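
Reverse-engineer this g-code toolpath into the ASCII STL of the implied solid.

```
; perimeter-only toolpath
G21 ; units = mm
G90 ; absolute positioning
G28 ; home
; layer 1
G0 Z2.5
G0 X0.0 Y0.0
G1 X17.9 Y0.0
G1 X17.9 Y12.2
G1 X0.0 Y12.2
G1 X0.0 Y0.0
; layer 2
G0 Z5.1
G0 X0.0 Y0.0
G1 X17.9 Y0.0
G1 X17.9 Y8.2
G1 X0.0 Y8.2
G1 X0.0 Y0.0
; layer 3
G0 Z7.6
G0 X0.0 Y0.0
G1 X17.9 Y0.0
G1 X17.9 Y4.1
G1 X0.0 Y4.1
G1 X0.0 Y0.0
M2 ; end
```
solid part
  facet normal 0.0000 0.0000 -1.0000
    outer loop
      vertex 17.9 16.3 0.0
      vertex 17.9 0.0 0.0
      vertex 0.0 0.0 0.0
    endloop
  endfacet
  facet normal 0.0000 0.0000 -1.0000
    outer loop
      vertex 0.0 16.3 0.0
      vertex 17.9 16.3 0.0
      vertex 0.0 0.0 0.0
    endloop
  endfacet
  facet normal 0.0000 -1.0000 0.0000
    outer loop
      vertex 0.0 0.0 0.0
      vertex 17.9 0.0 0.0
      vertex 17.9 0.0 10.2
    endloop
  endfacet
  facet normal 0.0000 -1.0000 0.0000
    outer loop
      vertex 0.0 0.0 0.0
      vertex 17.9 0.0 10.2
      vertex 0.0 0.0 10.2
    endloop
  endfacet
  facet normal 0.0000 0.5305 0.8477
    outer loop
      vertex 0.0 0.0 10.2
      vertex 17.9 0.0 10.2
      vertex 17.9 16.3 0.0
    endloop
  endfacet
  facet normal 0.0000 0.5305 0.8477
    outer loop
      vertex 0.0 0.0 10.2
      vertex 17.9 16.3 0.0
      vertex 0.0 16.3 0.0
    endloop
  endfacet
  facet normal -1.0000 0.0000 0.0000
    outer loop
      vertex 0.0 0.0 10.2
      vertex 0.0 16.3 0.0
      vertex 0.0 0.0 0.0
    endloop
  endfacet
  facet normal 1.0000 0.0000 0.0000
    outer loop
      vertex 17.9 0.0 0.0
      vertex 17.9 16.3 0.0
      vertex 17.9 0.0 10.2
    endloop
  endfacet
endsolid part

The G0 Z moves step by Δz≈2.5 mm. The G1 loops shrink linearly with z, so the solid tapers from its base footprint up to z≈10.2. Closing with a flat bottom cap and the tapered top and triangulating gives 8 facets — a wedge (ramp): 17.9 × 16.3 mm base, rising to 10.2 mm along the y=0 edge and sloping linearly to z=0 at y=16.3.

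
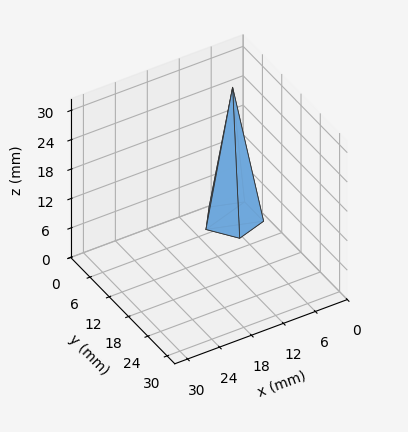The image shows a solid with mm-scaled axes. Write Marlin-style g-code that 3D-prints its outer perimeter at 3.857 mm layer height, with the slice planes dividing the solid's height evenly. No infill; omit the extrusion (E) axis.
Reading the render: the shape is a regular 5-sided pyramid, base circumscribed radius ≈ 5 mm, apex at z ≈ 27 mm (dimensions read to the nearest mm from the axis ticks). For the g-code, the solid's height is divided into equal slices at the stated Δz and each level perimeter traced with G1 moves after a G0 lift.

; perimeter-only toolpath
G21 ; units = mm
G90 ; absolute positioning
G28 ; home
; layer 1
G0 Z3.857
G0 X9.286 Y5.000
G1 X6.324 Y9.076
G1 X1.533 Y7.519
G1 X1.533 Y2.481
G1 X6.324 Y0.924
G1 X9.286 Y5.000
; layer 2
G0 Z7.714
G0 X8.571 Y5.000
G1 X6.104 Y8.396
G1 X2.111 Y7.099
G1 X2.111 Y2.901
G1 X6.104 Y1.604
G1 X8.571 Y5.000
; layer 3
G0 Z11.571
G0 X7.857 Y5.000
G1 X5.883 Y7.717
G1 X2.689 Y6.679
G1 X2.689 Y3.321
G1 X5.883 Y2.283
G1 X7.857 Y5.000
; layer 4
G0 Z15.429
G0 X7.143 Y5.000
G1 X5.662 Y7.038
G1 X3.266 Y6.260
G1 X3.266 Y3.740
G1 X5.662 Y2.962
G1 X7.143 Y5.000
; layer 5
G0 Z19.286
G0 X6.429 Y5.000
G1 X5.441 Y6.359
G1 X3.844 Y5.840
G1 X3.844 Y4.160
G1 X5.441 Y3.641
G1 X6.429 Y5.000
; layer 6
G0 Z23.143
G0 X5.714 Y5.000
G1 X5.221 Y5.679
G1 X4.422 Y5.420
G1 X4.422 Y4.580
G1 X5.221 Y4.321
G1 X5.714 Y5.000
M2 ; end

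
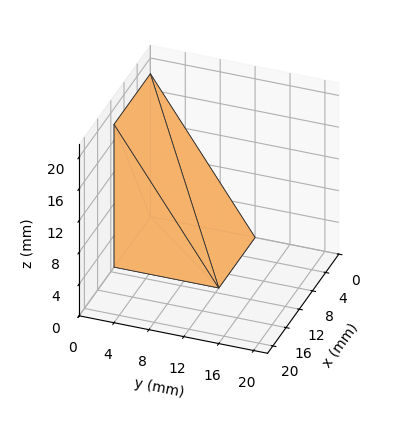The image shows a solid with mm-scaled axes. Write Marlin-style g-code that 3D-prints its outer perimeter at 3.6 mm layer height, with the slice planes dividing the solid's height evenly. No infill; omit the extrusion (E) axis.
Reading the render: the shape is a wedge (ramp): 11 × 12 mm base, rising to 18 mm along the y=0 edge and sloping linearly to z=0 at y=12 (dimensions read to the nearest mm from the axis ticks). For the g-code, the solid's height is divided into equal slices at the stated Δz and each level perimeter traced with G1 moves after a G0 lift.

; perimeter-only toolpath
G21 ; units = mm
G90 ; absolute positioning
G28 ; home
; layer 1
G0 Z3.6
G0 X0.0 Y0.0
G1 X11.0 Y0.0
G1 X11.0 Y9.6
G1 X0.0 Y9.6
G1 X0.0 Y0.0
; layer 2
G0 Z7.2
G0 X0.0 Y0.0
G1 X11.0 Y0.0
G1 X11.0 Y7.2
G1 X0.0 Y7.2
G1 X0.0 Y0.0
; layer 3
G0 Z10.8
G0 X0.0 Y0.0
G1 X11.0 Y0.0
G1 X11.0 Y4.8
G1 X0.0 Y4.8
G1 X0.0 Y0.0
; layer 4
G0 Z14.4
G0 X0.0 Y0.0
G1 X11.0 Y0.0
G1 X11.0 Y2.4
G1 X0.0 Y2.4
G1 X0.0 Y0.0
M2 ; end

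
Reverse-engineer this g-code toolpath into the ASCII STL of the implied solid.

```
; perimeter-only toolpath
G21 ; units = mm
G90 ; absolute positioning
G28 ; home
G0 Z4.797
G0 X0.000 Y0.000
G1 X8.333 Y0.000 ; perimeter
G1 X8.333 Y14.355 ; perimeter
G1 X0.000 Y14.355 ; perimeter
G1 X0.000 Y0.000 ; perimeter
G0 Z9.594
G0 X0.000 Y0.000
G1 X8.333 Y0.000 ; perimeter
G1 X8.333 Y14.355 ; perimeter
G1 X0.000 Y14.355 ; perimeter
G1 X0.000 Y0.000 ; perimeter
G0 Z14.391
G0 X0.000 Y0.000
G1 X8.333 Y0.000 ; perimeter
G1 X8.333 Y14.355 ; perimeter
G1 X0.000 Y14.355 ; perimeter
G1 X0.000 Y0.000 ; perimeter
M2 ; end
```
solid part
  facet normal 0.0000 0.0000 -1.0000
    outer loop
      vertex 8.333 14.355 0.000
      vertex 8.333 0.000 0.000
      vertex 0.000 0.000 0.000
    endloop
  endfacet
  facet normal 0.0000 0.0000 -1.0000
    outer loop
      vertex 0.000 14.355 0.000
      vertex 8.333 14.355 0.000
      vertex 0.000 0.000 0.000
    endloop
  endfacet
  facet normal 0.0000 0.0000 1.0000
    outer loop
      vertex 0.000 0.000 14.391
      vertex 8.333 0.000 14.391
      vertex 8.333 14.355 14.391
    endloop
  endfacet
  facet normal 0.0000 0.0000 1.0000
    outer loop
      vertex 0.000 0.000 14.391
      vertex 8.333 14.355 14.391
      vertex 0.000 14.355 14.391
    endloop
  endfacet
  facet normal 0.0000 -1.0000 0.0000
    outer loop
      vertex 0.000 0.000 0.000
      vertex 8.333 0.000 0.000
      vertex 8.333 0.000 14.391
    endloop
  endfacet
  facet normal 0.0000 -1.0000 0.0000
    outer loop
      vertex 0.000 0.000 0.000
      vertex 8.333 0.000 14.391
      vertex 0.000 0.000 14.391
    endloop
  endfacet
  facet normal 0.0000 1.0000 0.0000
    outer loop
      vertex 8.333 14.355 14.391
      vertex 8.333 14.355 0.000
      vertex 0.000 14.355 0.000
    endloop
  endfacet
  facet normal 0.0000 1.0000 0.0000
    outer loop
      vertex 0.000 14.355 14.391
      vertex 8.333 14.355 14.391
      vertex 0.000 14.355 0.000
    endloop
  endfacet
  facet normal -1.0000 0.0000 0.0000
    outer loop
      vertex 0.000 14.355 14.391
      vertex 0.000 14.355 0.000
      vertex 0.000 0.000 0.000
    endloop
  endfacet
  facet normal -1.0000 0.0000 0.0000
    outer loop
      vertex 0.000 0.000 14.391
      vertex 0.000 14.355 14.391
      vertex 0.000 0.000 0.000
    endloop
  endfacet
  facet normal 1.0000 0.0000 0.0000
    outer loop
      vertex 8.333 0.000 0.000
      vertex 8.333 14.355 0.000
      vertex 8.333 14.355 14.391
    endloop
  endfacet
  facet normal 1.0000 0.0000 0.0000
    outer loop
      vertex 8.333 0.000 0.000
      vertex 8.333 14.355 14.391
      vertex 8.333 0.000 14.391
    endloop
  endfacet
endsolid part

The G0 Z moves step by Δz≈4.797 mm. Every layer's G1 loop is the same polygon, so the solid is a straight extrusion of it from z=0 to z≈14.4. Closing with flat bottom and top caps and triangulating gives 12 facets — a rectangular box, roughly 8.33 × 14.4 mm footprint and 14.4 mm tall.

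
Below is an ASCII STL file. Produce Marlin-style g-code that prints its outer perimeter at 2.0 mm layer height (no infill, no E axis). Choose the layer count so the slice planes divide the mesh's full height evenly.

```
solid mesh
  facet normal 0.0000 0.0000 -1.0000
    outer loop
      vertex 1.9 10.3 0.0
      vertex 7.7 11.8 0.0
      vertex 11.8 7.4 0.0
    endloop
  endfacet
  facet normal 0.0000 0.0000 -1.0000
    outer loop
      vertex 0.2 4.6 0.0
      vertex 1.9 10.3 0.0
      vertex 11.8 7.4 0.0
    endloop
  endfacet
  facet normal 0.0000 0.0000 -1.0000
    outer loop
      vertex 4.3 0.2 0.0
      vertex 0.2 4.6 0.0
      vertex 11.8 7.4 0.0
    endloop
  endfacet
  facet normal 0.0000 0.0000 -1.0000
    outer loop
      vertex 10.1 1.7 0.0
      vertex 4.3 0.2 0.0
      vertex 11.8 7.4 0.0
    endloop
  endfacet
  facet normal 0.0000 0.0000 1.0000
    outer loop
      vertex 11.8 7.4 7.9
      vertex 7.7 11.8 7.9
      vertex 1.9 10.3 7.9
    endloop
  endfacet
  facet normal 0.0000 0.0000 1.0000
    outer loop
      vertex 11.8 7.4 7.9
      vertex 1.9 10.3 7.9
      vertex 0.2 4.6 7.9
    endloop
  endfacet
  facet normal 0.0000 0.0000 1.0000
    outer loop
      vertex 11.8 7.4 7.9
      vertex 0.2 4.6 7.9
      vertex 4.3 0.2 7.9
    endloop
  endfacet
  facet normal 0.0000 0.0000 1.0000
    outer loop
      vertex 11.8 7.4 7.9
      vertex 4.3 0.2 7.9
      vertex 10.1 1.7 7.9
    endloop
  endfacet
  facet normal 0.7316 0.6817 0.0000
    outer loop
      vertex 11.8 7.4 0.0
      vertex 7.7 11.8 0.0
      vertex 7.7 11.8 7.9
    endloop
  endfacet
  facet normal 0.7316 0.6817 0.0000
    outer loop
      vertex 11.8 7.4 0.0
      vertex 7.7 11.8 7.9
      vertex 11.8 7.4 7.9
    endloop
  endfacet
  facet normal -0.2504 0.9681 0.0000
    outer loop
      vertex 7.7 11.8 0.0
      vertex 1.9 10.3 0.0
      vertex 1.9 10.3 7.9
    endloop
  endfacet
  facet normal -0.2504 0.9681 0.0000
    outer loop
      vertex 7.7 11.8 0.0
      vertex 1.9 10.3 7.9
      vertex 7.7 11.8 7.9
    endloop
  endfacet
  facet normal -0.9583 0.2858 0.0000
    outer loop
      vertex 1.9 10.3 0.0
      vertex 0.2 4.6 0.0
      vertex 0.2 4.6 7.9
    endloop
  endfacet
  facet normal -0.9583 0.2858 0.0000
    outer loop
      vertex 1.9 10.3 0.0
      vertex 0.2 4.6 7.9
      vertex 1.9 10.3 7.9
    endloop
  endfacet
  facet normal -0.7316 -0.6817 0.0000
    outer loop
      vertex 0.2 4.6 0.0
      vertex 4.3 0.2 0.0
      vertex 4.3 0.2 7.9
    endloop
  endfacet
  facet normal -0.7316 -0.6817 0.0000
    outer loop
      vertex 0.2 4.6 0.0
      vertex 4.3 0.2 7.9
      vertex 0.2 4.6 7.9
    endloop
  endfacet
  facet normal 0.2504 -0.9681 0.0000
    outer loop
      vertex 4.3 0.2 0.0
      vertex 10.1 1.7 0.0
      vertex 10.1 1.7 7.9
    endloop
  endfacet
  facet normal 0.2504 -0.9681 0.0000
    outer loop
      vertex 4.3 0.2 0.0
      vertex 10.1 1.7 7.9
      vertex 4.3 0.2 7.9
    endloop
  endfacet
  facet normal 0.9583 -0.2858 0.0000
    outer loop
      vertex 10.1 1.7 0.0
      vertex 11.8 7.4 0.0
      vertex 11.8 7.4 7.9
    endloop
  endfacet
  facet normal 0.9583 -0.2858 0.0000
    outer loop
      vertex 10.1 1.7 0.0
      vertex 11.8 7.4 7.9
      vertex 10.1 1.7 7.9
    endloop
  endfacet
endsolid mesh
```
; perimeter-only toolpath
G21 ; units = mm
G90 ; absolute positioning
G28 ; home
; layer 1
G0 Z2.0
G0 X11.8 Y7.4
G1 X7.7 Y11.8
G1 X1.9 Y10.3
G1 X0.2 Y4.6
G1 X4.3 Y0.2
G1 X10.1 Y1.7
G1 X11.8 Y7.4
; layer 2
G0 Z4.0
G0 X11.8 Y7.4
G1 X7.7 Y11.8
G1 X1.9 Y10.3
G1 X0.2 Y4.6
G1 X4.3 Y0.2
G1 X10.1 Y1.7
G1 X11.8 Y7.4
; layer 3
G0 Z5.9
G0 X11.8 Y7.4
G1 X7.7 Y11.8
G1 X1.9 Y10.3
G1 X0.2 Y4.6
G1 X4.3 Y0.2
G1 X10.1 Y1.7
G1 X11.8 Y7.4
; layer 4
G0 Z7.9
G0 X11.8 Y7.4
G1 X7.7 Y11.8
G1 X1.9 Y10.3
G1 X0.2 Y4.6
G1 X4.3 Y0.2
G1 X10.1 Y1.7
G1 X11.8 Y7.4
M2 ; end

The solid is a regular 6-sided prism (a cylinder approximated with 6 flat sides), circumscribed radius ≈ 6 mm, height ≈ 7.9 mm. Slicing at Δz = 2.0 mm — 4 equal slices spanning the solid's height, so layer i sits at z = i·h/4 — gives 4 non-empty perimeters. Each is a 6-segment closed polygon; G0 lifts to the layer z and rapids to the start vertex, then G1 traces the edges.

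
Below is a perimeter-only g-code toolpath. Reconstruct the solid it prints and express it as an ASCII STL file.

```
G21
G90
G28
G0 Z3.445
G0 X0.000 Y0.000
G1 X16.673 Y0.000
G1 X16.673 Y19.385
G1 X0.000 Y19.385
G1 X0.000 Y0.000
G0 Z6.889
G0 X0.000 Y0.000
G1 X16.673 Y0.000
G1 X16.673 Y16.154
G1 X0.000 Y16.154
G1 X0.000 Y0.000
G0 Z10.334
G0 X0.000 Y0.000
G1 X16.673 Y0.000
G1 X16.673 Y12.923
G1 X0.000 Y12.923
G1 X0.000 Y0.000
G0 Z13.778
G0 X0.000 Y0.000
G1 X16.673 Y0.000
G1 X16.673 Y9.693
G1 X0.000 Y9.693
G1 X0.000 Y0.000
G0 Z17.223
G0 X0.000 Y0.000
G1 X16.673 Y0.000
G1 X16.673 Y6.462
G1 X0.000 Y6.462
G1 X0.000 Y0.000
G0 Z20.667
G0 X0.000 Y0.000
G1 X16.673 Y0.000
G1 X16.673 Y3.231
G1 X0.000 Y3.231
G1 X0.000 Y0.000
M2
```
solid part
  facet normal 0.0000 0.0000 -1.0000
    outer loop
      vertex 16.673 22.616 0.000
      vertex 16.673 0.000 0.000
      vertex 0.000 0.000 0.000
    endloop
  endfacet
  facet normal 0.0000 0.0000 -1.0000
    outer loop
      vertex 0.000 22.616 0.000
      vertex 16.673 22.616 0.000
      vertex 0.000 0.000 0.000
    endloop
  endfacet
  facet normal 0.0000 -1.0000 0.0000
    outer loop
      vertex 0.000 0.000 0.000
      vertex 16.673 0.000 0.000
      vertex 16.673 0.000 24.112
    endloop
  endfacet
  facet normal 0.0000 -1.0000 0.0000
    outer loop
      vertex 0.000 0.000 0.000
      vertex 16.673 0.000 24.112
      vertex 0.000 0.000 24.112
    endloop
  endfacet
  facet normal 0.0000 0.7294 0.6841
    outer loop
      vertex 0.000 0.000 24.112
      vertex 16.673 0.000 24.112
      vertex 16.673 22.616 0.000
    endloop
  endfacet
  facet normal 0.0000 0.7294 0.6841
    outer loop
      vertex 0.000 0.000 24.112
      vertex 16.673 22.616 0.000
      vertex 0.000 22.616 0.000
    endloop
  endfacet
  facet normal -1.0000 0.0000 0.0000
    outer loop
      vertex 0.000 0.000 24.112
      vertex 0.000 22.616 0.000
      vertex 0.000 0.000 0.000
    endloop
  endfacet
  facet normal 1.0000 0.0000 0.0000
    outer loop
      vertex 16.673 0.000 0.000
      vertex 16.673 22.616 0.000
      vertex 16.673 0.000 24.112
    endloop
  endfacet
endsolid part

The G0 Z moves step by Δz≈3.445 mm. The G1 loops shrink linearly with z, so the solid tapers from its base footprint up to z≈24.1. Closing with a flat bottom cap and the tapered top and triangulating gives 8 facets — a wedge (ramp): 16.7 × 22.6 mm base, rising to 24.1 mm along the y=0 edge and sloping linearly to z=0 at y=22.6.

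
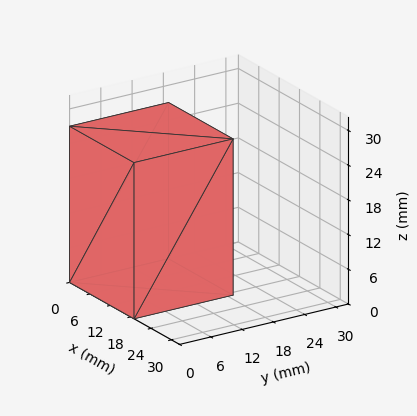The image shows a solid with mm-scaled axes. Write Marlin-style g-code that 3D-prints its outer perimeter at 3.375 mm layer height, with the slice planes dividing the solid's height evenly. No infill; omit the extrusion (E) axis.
Reading the render: the shape is a rectangular box, roughly 19 × 19 mm footprint and 27 mm tall (dimensions read to the nearest mm from the axis ticks). For the g-code, the solid's height is divided into equal slices at the stated Δz and each level perimeter traced with G1 moves after a G0 lift.

; perimeter-only toolpath
G21 ; units = mm
G90 ; absolute positioning
G28 ; home
; layer 1
G0 Z3.375
G0 X0.000 Y0.000
G1 X19.000 Y0.000
G1 X19.000 Y19.000
G1 X0.000 Y19.000
G1 X0.000 Y0.000
; layer 2
G0 Z6.750
G0 X0.000 Y0.000
G1 X19.000 Y0.000
G1 X19.000 Y19.000
G1 X0.000 Y19.000
G1 X0.000 Y0.000
; layer 3
G0 Z10.125
G0 X0.000 Y0.000
G1 X19.000 Y0.000
G1 X19.000 Y19.000
G1 X0.000 Y19.000
G1 X0.000 Y0.000
; layer 4
G0 Z13.500
G0 X0.000 Y0.000
G1 X19.000 Y0.000
G1 X19.000 Y19.000
G1 X0.000 Y19.000
G1 X0.000 Y0.000
; layer 5
G0 Z16.875
G0 X0.000 Y0.000
G1 X19.000 Y0.000
G1 X19.000 Y19.000
G1 X0.000 Y19.000
G1 X0.000 Y0.000
; layer 6
G0 Z20.250
G0 X0.000 Y0.000
G1 X19.000 Y0.000
G1 X19.000 Y19.000
G1 X0.000 Y19.000
G1 X0.000 Y0.000
; layer 7
G0 Z23.625
G0 X0.000 Y0.000
G1 X19.000 Y0.000
G1 X19.000 Y19.000
G1 X0.000 Y19.000
G1 X0.000 Y0.000
; layer 8
G0 Z27.000
G0 X0.000 Y0.000
G1 X19.000 Y0.000
G1 X19.000 Y19.000
G1 X0.000 Y19.000
G1 X0.000 Y0.000
M2 ; end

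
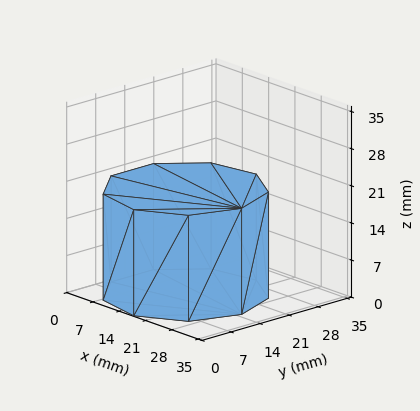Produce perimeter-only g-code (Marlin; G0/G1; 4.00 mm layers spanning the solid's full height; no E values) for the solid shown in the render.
Reading the render: the shape is a regular 9-sided prism (a cylinder approximated with 9 flat sides), circumscribed radius ≈ 15 mm, height ≈ 20 mm (dimensions read to the nearest mm from the axis ticks). For the g-code, the solid's height is divided into equal slices at the stated Δz and each level perimeter traced with G1 moves after a G0 lift.

; perimeter-only toolpath
G21 ; units = mm
G90 ; absolute positioning
G28 ; home
; layer 1
G0 Z4.00
G0 X30.00 Y15.00
G1 X26.49 Y24.64
G1 X17.60 Y29.77
G1 X7.50 Y27.99
G1 X0.90 Y20.13
G1 X0.90 Y9.87
G1 X7.50 Y2.01
G1 X17.60 Y0.23
G1 X26.49 Y5.36
G1 X30.00 Y15.00
; layer 2
G0 Z8.00
G0 X30.00 Y15.00
G1 X26.49 Y24.64
G1 X17.60 Y29.77
G1 X7.50 Y27.99
G1 X0.90 Y20.13
G1 X0.90 Y9.87
G1 X7.50 Y2.01
G1 X17.60 Y0.23
G1 X26.49 Y5.36
G1 X30.00 Y15.00
; layer 3
G0 Z12.00
G0 X30.00 Y15.00
G1 X26.49 Y24.64
G1 X17.60 Y29.77
G1 X7.50 Y27.99
G1 X0.90 Y20.13
G1 X0.90 Y9.87
G1 X7.50 Y2.01
G1 X17.60 Y0.23
G1 X26.49 Y5.36
G1 X30.00 Y15.00
; layer 4
G0 Z16.00
G0 X30.00 Y15.00
G1 X26.49 Y24.64
G1 X17.60 Y29.77
G1 X7.50 Y27.99
G1 X0.90 Y20.13
G1 X0.90 Y9.87
G1 X7.50 Y2.01
G1 X17.60 Y0.23
G1 X26.49 Y5.36
G1 X30.00 Y15.00
; layer 5
G0 Z20.00
G0 X30.00 Y15.00
G1 X26.49 Y24.64
G1 X17.60 Y29.77
G1 X7.50 Y27.99
G1 X0.90 Y20.13
G1 X0.90 Y9.87
G1 X7.50 Y2.01
G1 X17.60 Y0.23
G1 X26.49 Y5.36
G1 X30.00 Y15.00
M2 ; end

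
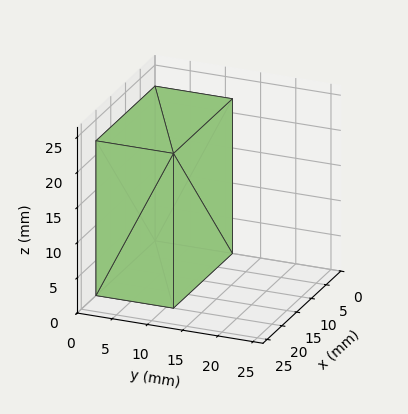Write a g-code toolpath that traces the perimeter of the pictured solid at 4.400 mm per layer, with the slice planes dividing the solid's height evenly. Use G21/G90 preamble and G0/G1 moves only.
Reading the render: the shape is a rectangular box, roughly 20 × 11 mm footprint and 22 mm tall (dimensions read to the nearest mm from the axis ticks). For the g-code, the solid's height is divided into equal slices at the stated Δz and each level perimeter traced with G1 moves after a G0 lift.

; perimeter-only toolpath
G21 ; units = mm
G90 ; absolute positioning
G28 ; home
; layer 1
G0 Z4.400
G0 X0.000 Y0.000
G1 X20.000 Y0.000
G1 X20.000 Y11.000
G1 X0.000 Y11.000
G1 X0.000 Y0.000
; layer 2
G0 Z8.800
G0 X0.000 Y0.000
G1 X20.000 Y0.000
G1 X20.000 Y11.000
G1 X0.000 Y11.000
G1 X0.000 Y0.000
; layer 3
G0 Z13.200
G0 X0.000 Y0.000
G1 X20.000 Y0.000
G1 X20.000 Y11.000
G1 X0.000 Y11.000
G1 X0.000 Y0.000
; layer 4
G0 Z17.600
G0 X0.000 Y0.000
G1 X20.000 Y0.000
G1 X20.000 Y11.000
G1 X0.000 Y11.000
G1 X0.000 Y0.000
; layer 5
G0 Z22.000
G0 X0.000 Y0.000
G1 X20.000 Y0.000
G1 X20.000 Y11.000
G1 X0.000 Y11.000
G1 X0.000 Y0.000
M2 ; end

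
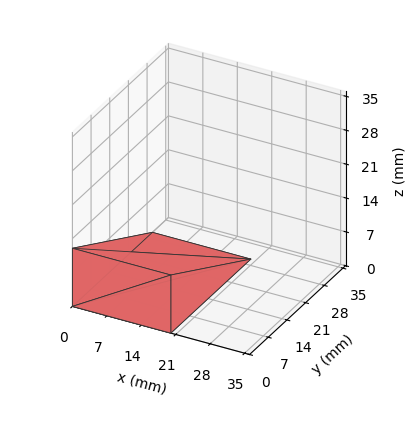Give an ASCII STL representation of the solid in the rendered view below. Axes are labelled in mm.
Reading the render: the shape is a wedge (ramp): 20 × 30 mm base, rising to 12 mm along the y=0 edge and sloping linearly to z=0 at y=30 (dimensions read to the nearest mm from the axis ticks). For the STL, each face is triangulated and given an outward normal.

solid part
  facet normal 0.0000 0.0000 -1.0000
    outer loop
      vertex 20.00 30.00 0.00
      vertex 20.00 0.00 0.00
      vertex 0.00 0.00 0.00
    endloop
  endfacet
  facet normal 0.0000 0.0000 -1.0000
    outer loop
      vertex 0.00 30.00 0.00
      vertex 20.00 30.00 0.00
      vertex 0.00 0.00 0.00
    endloop
  endfacet
  facet normal 0.0000 -1.0000 0.0000
    outer loop
      vertex 0.00 0.00 0.00
      vertex 20.00 0.00 0.00
      vertex 20.00 0.00 12.00
    endloop
  endfacet
  facet normal 0.0000 -1.0000 0.0000
    outer loop
      vertex 0.00 0.00 0.00
      vertex 20.00 0.00 12.00
      vertex 0.00 0.00 12.00
    endloop
  endfacet
  facet normal 0.0000 0.3714 0.9285
    outer loop
      vertex 0.00 0.00 12.00
      vertex 20.00 0.00 12.00
      vertex 20.00 30.00 0.00
    endloop
  endfacet
  facet normal 0.0000 0.3714 0.9285
    outer loop
      vertex 0.00 0.00 12.00
      vertex 20.00 30.00 0.00
      vertex 0.00 30.00 0.00
    endloop
  endfacet
  facet normal -1.0000 0.0000 0.0000
    outer loop
      vertex 0.00 0.00 12.00
      vertex 0.00 30.00 0.00
      vertex 0.00 0.00 0.00
    endloop
  endfacet
  facet normal 1.0000 0.0000 0.0000
    outer loop
      vertex 20.00 0.00 0.00
      vertex 20.00 30.00 0.00
      vertex 20.00 0.00 12.00
    endloop
  endfacet
endsolid part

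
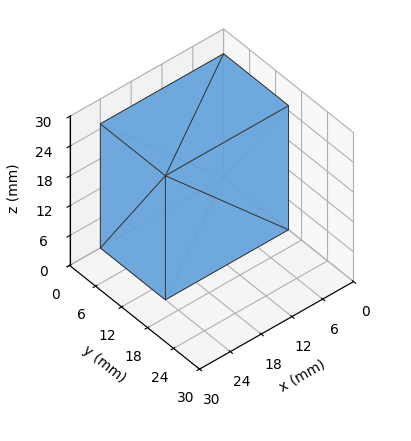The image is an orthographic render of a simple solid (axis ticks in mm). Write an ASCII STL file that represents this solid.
Reading the render: the shape is a rectangular box, roughly 24 × 15 mm footprint and 25 mm tall (dimensions read to the nearest mm from the axis ticks). For the STL, each face is triangulated and given an outward normal.

solid part
  facet normal 0.0000 0.0000 -1.0000
    outer loop
      vertex 24.00 15.00 0.00
      vertex 24.00 0.00 0.00
      vertex 0.00 0.00 0.00
    endloop
  endfacet
  facet normal 0.0000 0.0000 -1.0000
    outer loop
      vertex 0.00 15.00 0.00
      vertex 24.00 15.00 0.00
      vertex 0.00 0.00 0.00
    endloop
  endfacet
  facet normal 0.0000 0.0000 1.0000
    outer loop
      vertex 0.00 0.00 25.00
      vertex 24.00 0.00 25.00
      vertex 24.00 15.00 25.00
    endloop
  endfacet
  facet normal 0.0000 0.0000 1.0000
    outer loop
      vertex 0.00 0.00 25.00
      vertex 24.00 15.00 25.00
      vertex 0.00 15.00 25.00
    endloop
  endfacet
  facet normal 0.0000 -1.0000 0.0000
    outer loop
      vertex 0.00 0.00 0.00
      vertex 24.00 0.00 0.00
      vertex 24.00 0.00 25.00
    endloop
  endfacet
  facet normal 0.0000 -1.0000 0.0000
    outer loop
      vertex 0.00 0.00 0.00
      vertex 24.00 0.00 25.00
      vertex 0.00 0.00 25.00
    endloop
  endfacet
  facet normal 0.0000 1.0000 0.0000
    outer loop
      vertex 24.00 15.00 25.00
      vertex 24.00 15.00 0.00
      vertex 0.00 15.00 0.00
    endloop
  endfacet
  facet normal 0.0000 1.0000 0.0000
    outer loop
      vertex 0.00 15.00 25.00
      vertex 24.00 15.00 25.00
      vertex 0.00 15.00 0.00
    endloop
  endfacet
  facet normal -1.0000 0.0000 0.0000
    outer loop
      vertex 0.00 15.00 25.00
      vertex 0.00 15.00 0.00
      vertex 0.00 0.00 0.00
    endloop
  endfacet
  facet normal -1.0000 0.0000 0.0000
    outer loop
      vertex 0.00 0.00 25.00
      vertex 0.00 15.00 25.00
      vertex 0.00 0.00 0.00
    endloop
  endfacet
  facet normal 1.0000 0.0000 0.0000
    outer loop
      vertex 24.00 0.00 0.00
      vertex 24.00 15.00 0.00
      vertex 24.00 15.00 25.00
    endloop
  endfacet
  facet normal 1.0000 0.0000 0.0000
    outer loop
      vertex 24.00 0.00 0.00
      vertex 24.00 15.00 25.00
      vertex 24.00 0.00 25.00
    endloop
  endfacet
endsolid part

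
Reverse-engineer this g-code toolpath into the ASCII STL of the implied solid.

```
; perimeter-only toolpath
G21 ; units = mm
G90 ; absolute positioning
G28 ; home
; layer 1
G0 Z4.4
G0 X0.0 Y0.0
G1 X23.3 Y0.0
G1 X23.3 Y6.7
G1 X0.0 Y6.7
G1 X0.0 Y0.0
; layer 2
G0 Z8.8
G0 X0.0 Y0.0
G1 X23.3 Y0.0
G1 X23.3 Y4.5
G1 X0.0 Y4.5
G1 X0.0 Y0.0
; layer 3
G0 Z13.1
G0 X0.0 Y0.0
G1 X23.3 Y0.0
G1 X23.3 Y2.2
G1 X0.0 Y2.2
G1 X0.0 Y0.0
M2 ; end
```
solid part
  facet normal 0.0000 0.0000 -1.0000
    outer loop
      vertex 23.3 8.9 0.0
      vertex 23.3 0.0 0.0
      vertex 0.0 0.0 0.0
    endloop
  endfacet
  facet normal 0.0000 0.0000 -1.0000
    outer loop
      vertex 0.0 8.9 0.0
      vertex 23.3 8.9 0.0
      vertex 0.0 0.0 0.0
    endloop
  endfacet
  facet normal 0.0000 -1.0000 0.0000
    outer loop
      vertex 0.0 0.0 0.0
      vertex 23.3 0.0 0.0
      vertex 23.3 0.0 17.5
    endloop
  endfacet
  facet normal 0.0000 -1.0000 0.0000
    outer loop
      vertex 0.0 0.0 0.0
      vertex 23.3 0.0 17.5
      vertex 0.0 0.0 17.5
    endloop
  endfacet
  facet normal 0.0000 0.8914 0.4533
    outer loop
      vertex 0.0 0.0 17.5
      vertex 23.3 0.0 17.5
      vertex 23.3 8.9 0.0
    endloop
  endfacet
  facet normal 0.0000 0.8914 0.4533
    outer loop
      vertex 0.0 0.0 17.5
      vertex 23.3 8.9 0.0
      vertex 0.0 8.9 0.0
    endloop
  endfacet
  facet normal -1.0000 0.0000 0.0000
    outer loop
      vertex 0.0 0.0 17.5
      vertex 0.0 8.9 0.0
      vertex 0.0 0.0 0.0
    endloop
  endfacet
  facet normal 1.0000 0.0000 0.0000
    outer loop
      vertex 23.3 0.0 0.0
      vertex 23.3 8.9 0.0
      vertex 23.3 0.0 17.5
    endloop
  endfacet
endsolid part

The G0 Z moves step by Δz≈4.4 mm. The G1 loops shrink linearly with z, so the solid tapers from its base footprint up to z≈17.5. Closing with a flat bottom cap and the tapered top and triangulating gives 8 facets — a wedge (ramp): 23.3 × 8.9 mm base, rising to 17.5 mm along the y=0 edge and sloping linearly to z=0 at y=8.9.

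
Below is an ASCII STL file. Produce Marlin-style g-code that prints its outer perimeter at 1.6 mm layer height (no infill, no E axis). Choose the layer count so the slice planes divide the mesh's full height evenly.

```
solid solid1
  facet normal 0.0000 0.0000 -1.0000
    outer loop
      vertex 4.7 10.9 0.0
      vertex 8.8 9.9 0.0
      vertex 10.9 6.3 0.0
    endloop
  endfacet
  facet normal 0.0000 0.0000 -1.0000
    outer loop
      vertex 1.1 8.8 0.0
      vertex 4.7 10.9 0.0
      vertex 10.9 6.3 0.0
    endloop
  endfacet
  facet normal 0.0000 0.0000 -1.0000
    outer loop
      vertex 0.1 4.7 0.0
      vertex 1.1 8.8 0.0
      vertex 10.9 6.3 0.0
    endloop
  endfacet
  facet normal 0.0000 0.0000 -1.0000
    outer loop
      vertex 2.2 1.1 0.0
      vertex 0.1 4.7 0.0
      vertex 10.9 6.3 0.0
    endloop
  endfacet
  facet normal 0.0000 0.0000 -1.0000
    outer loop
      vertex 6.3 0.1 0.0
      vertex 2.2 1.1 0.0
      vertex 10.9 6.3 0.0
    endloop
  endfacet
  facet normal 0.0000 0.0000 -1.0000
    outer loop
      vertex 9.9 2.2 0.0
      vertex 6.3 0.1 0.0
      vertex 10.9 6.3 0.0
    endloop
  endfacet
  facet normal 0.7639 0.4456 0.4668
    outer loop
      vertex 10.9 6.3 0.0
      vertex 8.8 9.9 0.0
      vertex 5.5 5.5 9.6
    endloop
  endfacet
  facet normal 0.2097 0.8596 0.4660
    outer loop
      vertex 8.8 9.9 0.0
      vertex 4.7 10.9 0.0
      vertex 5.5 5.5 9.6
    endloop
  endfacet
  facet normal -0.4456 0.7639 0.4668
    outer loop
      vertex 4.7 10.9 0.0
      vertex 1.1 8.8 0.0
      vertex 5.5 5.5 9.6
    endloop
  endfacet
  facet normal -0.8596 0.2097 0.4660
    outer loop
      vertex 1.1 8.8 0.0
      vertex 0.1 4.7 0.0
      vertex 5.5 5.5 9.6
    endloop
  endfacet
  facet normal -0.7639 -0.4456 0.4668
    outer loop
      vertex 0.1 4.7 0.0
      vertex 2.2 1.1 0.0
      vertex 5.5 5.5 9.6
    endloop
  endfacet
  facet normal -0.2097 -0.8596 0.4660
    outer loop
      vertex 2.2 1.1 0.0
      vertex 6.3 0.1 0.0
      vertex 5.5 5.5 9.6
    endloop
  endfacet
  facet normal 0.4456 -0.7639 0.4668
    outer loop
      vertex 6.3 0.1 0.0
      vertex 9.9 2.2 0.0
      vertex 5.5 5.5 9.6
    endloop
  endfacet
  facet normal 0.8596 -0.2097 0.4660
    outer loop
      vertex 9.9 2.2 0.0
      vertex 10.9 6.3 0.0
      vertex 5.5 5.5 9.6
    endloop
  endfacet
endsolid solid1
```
; perimeter-only toolpath
G21 ; units = mm
G90 ; absolute positioning
G28 ; home
; layer 1
G0 Z1.6
G0 X10.0 Y6.2
G1 X8.2 Y9.2
G1 X4.8 Y10.0
G1 X1.8 Y8.2
G1 X1.0 Y4.8
G1 X2.8 Y1.8
G1 X6.2 Y1.0
G1 X9.2 Y2.8
G1 X10.0 Y6.2
; layer 2
G0 Z3.2
G0 X9.1 Y6.0
G1 X7.7 Y8.4
G1 X5.0 Y9.1
G1 X2.6 Y7.7
G1 X1.9 Y5.0
G1 X3.3 Y2.6
G1 X6.0 Y1.9
G1 X8.4 Y3.3
G1 X9.1 Y6.0
; layer 3
G0 Z4.8
G0 X8.2 Y5.9
G1 X7.2 Y7.7
G1 X5.1 Y8.2
G1 X3.3 Y7.2
G1 X2.8 Y5.1
G1 X3.9 Y3.3
G1 X5.9 Y2.8
G1 X7.7 Y3.9
G1 X8.2 Y5.9
; layer 4
G0 Z6.4
G0 X7.3 Y5.8
G1 X6.6 Y7.0
G1 X5.2 Y7.3
G1 X4.0 Y6.6
G1 X3.7 Y5.2
G1 X4.4 Y4.0
G1 X5.8 Y3.7
G1 X7.0 Y4.4
G1 X7.3 Y5.8
; layer 5
G0 Z8.0
G0 X6.4 Y5.6
G1 X6.1 Y6.2
G1 X5.4 Y6.4
G1 X4.8 Y6.1
G1 X4.6 Y5.4
G1 X5.0 Y4.8
G1 X5.6 Y4.6
G1 X6.2 Y5.0
G1 X6.4 Y5.6
M2 ; end

The solid is a regular 8-sided pyramid, base circumscribed radius ≈ 5.5 mm, apex at z ≈ 9.6 mm. Slicing at Δz = 1.6 mm — 6 equal slices spanning the solid's height, so layer i sits at z = i·h/6 — gives 5 non-empty perimeters. Each is a 8-segment closed polygon; G0 lifts to the layer z and rapids to the start vertex, then G1 traces the edges. The cross-section shrinks linearly with z (the slice at the apex is degenerate and omitted).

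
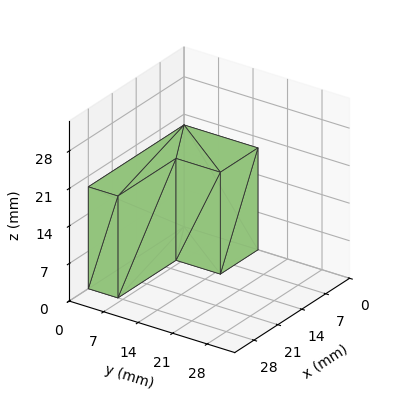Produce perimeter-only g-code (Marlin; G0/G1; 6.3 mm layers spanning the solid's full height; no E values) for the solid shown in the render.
Reading the render: the shape is an L-shaped prism: outer 28 × 15 mm, arm thicknesses ≈ 6 mm (horizontal) and 11 mm (vertical), extruded 19 mm in z (dimensions read to the nearest mm from the axis ticks). For the g-code, the solid's height is divided into equal slices at the stated Δz and each level perimeter traced with G1 moves after a G0 lift.

; perimeter-only toolpath
G21 ; units = mm
G90 ; absolute positioning
G28 ; home
; layer 1
G0 Z6.3
G0 X0.0 Y0.0
G1 X28.0 Y0.0
G1 X28.0 Y6.0
G1 X11.0 Y6.0
G1 X11.0 Y15.0
G1 X0.0 Y15.0
G1 X0.0 Y0.0
; layer 2
G0 Z12.7
G0 X0.0 Y0.0
G1 X28.0 Y0.0
G1 X28.0 Y6.0
G1 X11.0 Y6.0
G1 X11.0 Y15.0
G1 X0.0 Y15.0
G1 X0.0 Y0.0
; layer 3
G0 Z19.0
G0 X0.0 Y0.0
G1 X28.0 Y0.0
G1 X28.0 Y6.0
G1 X11.0 Y6.0
G1 X11.0 Y15.0
G1 X0.0 Y15.0
G1 X0.0 Y0.0
M2 ; end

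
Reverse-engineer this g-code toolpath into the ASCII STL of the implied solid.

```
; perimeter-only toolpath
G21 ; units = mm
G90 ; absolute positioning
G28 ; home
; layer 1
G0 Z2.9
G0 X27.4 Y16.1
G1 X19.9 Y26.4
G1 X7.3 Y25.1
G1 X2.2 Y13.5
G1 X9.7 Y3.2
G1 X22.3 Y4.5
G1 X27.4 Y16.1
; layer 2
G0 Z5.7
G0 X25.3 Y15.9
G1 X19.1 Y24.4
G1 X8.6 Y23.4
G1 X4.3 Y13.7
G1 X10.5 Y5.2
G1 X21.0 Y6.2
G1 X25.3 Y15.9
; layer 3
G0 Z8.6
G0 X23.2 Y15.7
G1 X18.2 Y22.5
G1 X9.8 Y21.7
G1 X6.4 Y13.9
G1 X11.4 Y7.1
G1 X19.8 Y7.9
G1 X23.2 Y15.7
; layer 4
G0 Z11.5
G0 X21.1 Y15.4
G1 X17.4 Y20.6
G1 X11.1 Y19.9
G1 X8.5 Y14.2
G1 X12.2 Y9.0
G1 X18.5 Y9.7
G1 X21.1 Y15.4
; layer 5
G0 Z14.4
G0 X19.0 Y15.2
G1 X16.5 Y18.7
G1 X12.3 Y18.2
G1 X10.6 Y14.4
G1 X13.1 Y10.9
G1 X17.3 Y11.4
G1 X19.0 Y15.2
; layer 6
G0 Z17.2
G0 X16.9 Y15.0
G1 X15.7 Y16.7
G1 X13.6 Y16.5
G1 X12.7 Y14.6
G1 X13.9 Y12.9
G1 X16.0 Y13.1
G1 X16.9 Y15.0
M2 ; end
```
solid part
  facet normal 0.0000 0.0000 -1.0000
    outer loop
      vertex 6.1 26.8 0.0
      vertex 20.8 28.3 0.0
      vertex 29.5 16.3 0.0
    endloop
  endfacet
  facet normal 0.0000 0.0000 -1.0000
    outer loop
      vertex 0.1 13.3 0.0
      vertex 6.1 26.8 0.0
      vertex 29.5 16.3 0.0
    endloop
  endfacet
  facet normal 0.0000 0.0000 -1.0000
    outer loop
      vertex 8.8 1.3 0.0
      vertex 0.1 13.3 0.0
      vertex 29.5 16.3 0.0
    endloop
  endfacet
  facet normal 0.0000 0.0000 -1.0000
    outer loop
      vertex 23.5 2.8 0.0
      vertex 8.8 1.3 0.0
      vertex 29.5 16.3 0.0
    endloop
  endfacet
  facet normal 0.6832 0.4953 0.5366
    outer loop
      vertex 29.5 16.3 0.0
      vertex 20.8 28.3 0.0
      vertex 14.8 14.8 20.1
    endloop
  endfacet
  facet normal -0.0856 0.8387 0.5378
    outer loop
      vertex 20.8 28.3 0.0
      vertex 6.1 26.8 0.0
      vertex 14.8 14.8 20.1
    endloop
  endfacet
  facet normal -0.7704 0.3424 0.5379
    outer loop
      vertex 6.1 26.8 0.0
      vertex 0.1 13.3 0.0
      vertex 14.8 14.8 20.1
    endloop
  endfacet
  facet normal -0.6832 -0.4953 0.5366
    outer loop
      vertex 0.1 13.3 0.0
      vertex 8.8 1.3 0.0
      vertex 14.8 14.8 20.1
    endloop
  endfacet
  facet normal 0.0856 -0.8387 0.5378
    outer loop
      vertex 8.8 1.3 0.0
      vertex 23.5 2.8 0.0
      vertex 14.8 14.8 20.1
    endloop
  endfacet
  facet normal 0.7704 -0.3424 0.5379
    outer loop
      vertex 23.5 2.8 0.0
      vertex 29.5 16.3 0.0
      vertex 14.8 14.8 20.1
    endloop
  endfacet
endsolid part

The G0 Z moves step by Δz≈2.9 mm. The G1 loops shrink linearly with z, so the solid tapers from its base footprint up to z≈20.1. Closing with a flat bottom cap and the tapered top and triangulating gives 10 facets — a regular 6-sided pyramid, base circumscribed radius ≈ 14.8 mm, apex at z ≈ 20.1 mm.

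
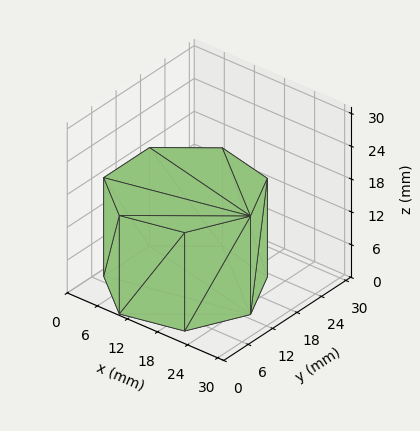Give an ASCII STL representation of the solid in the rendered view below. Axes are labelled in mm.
Reading the render: the shape is a regular 7-sided prism (a cylinder approximated with 7 flat sides), circumscribed radius ≈ 13 mm, height ≈ 18 mm (dimensions read to the nearest mm from the axis ticks). For the STL, each face is triangulated and given an outward normal.

solid part
  facet normal 0.0000 0.0000 -1.0000
    outer loop
      vertex 10.11 25.67 0.00
      vertex 21.11 23.16 0.00
      vertex 26.00 13.00 0.00
    endloop
  endfacet
  facet normal 0.0000 0.0000 -1.0000
    outer loop
      vertex 1.29 18.64 0.00
      vertex 10.11 25.67 0.00
      vertex 26.00 13.00 0.00
    endloop
  endfacet
  facet normal 0.0000 0.0000 -1.0000
    outer loop
      vertex 1.29 7.36 0.00
      vertex 1.29 18.64 0.00
      vertex 26.00 13.00 0.00
    endloop
  endfacet
  facet normal 0.0000 0.0000 -1.0000
    outer loop
      vertex 10.11 0.33 0.00
      vertex 1.29 7.36 0.00
      vertex 26.00 13.00 0.00
    endloop
  endfacet
  facet normal 0.0000 0.0000 -1.0000
    outer loop
      vertex 21.11 2.84 0.00
      vertex 10.11 0.33 0.00
      vertex 26.00 13.00 0.00
    endloop
  endfacet
  facet normal 0.0000 0.0000 1.0000
    outer loop
      vertex 26.00 13.00 18.00
      vertex 21.11 23.16 18.00
      vertex 10.11 25.67 18.00
    endloop
  endfacet
  facet normal 0.0000 0.0000 1.0000
    outer loop
      vertex 26.00 13.00 18.00
      vertex 10.11 25.67 18.00
      vertex 1.29 18.64 18.00
    endloop
  endfacet
  facet normal 0.0000 0.0000 1.0000
    outer loop
      vertex 26.00 13.00 18.00
      vertex 1.29 18.64 18.00
      vertex 1.29 7.36 18.00
    endloop
  endfacet
  facet normal 0.0000 0.0000 1.0000
    outer loop
      vertex 26.00 13.00 18.00
      vertex 1.29 7.36 18.00
      vertex 10.11 0.33 18.00
    endloop
  endfacet
  facet normal 0.0000 0.0000 1.0000
    outer loop
      vertex 26.00 13.00 18.00
      vertex 10.11 0.33 18.00
      vertex 21.11 2.84 18.00
    endloop
  endfacet
  facet normal 0.9011 0.4337 0.0000
    outer loop
      vertex 26.00 13.00 0.00
      vertex 21.11 23.16 0.00
      vertex 21.11 23.16 18.00
    endloop
  endfacet
  facet normal 0.9011 0.4337 0.0000
    outer loop
      vertex 26.00 13.00 0.00
      vertex 21.11 23.16 18.00
      vertex 26.00 13.00 18.00
    endloop
  endfacet
  facet normal 0.2225 0.9749 0.0000
    outer loop
      vertex 21.11 23.16 0.00
      vertex 10.11 25.67 0.00
      vertex 10.11 25.67 18.00
    endloop
  endfacet
  facet normal 0.2225 0.9749 0.0000
    outer loop
      vertex 21.11 23.16 0.00
      vertex 10.11 25.67 18.00
      vertex 21.11 23.16 18.00
    endloop
  endfacet
  facet normal -0.6233 0.7820 0.0000
    outer loop
      vertex 10.11 25.67 0.00
      vertex 1.29 18.64 0.00
      vertex 1.29 18.64 18.00
    endloop
  endfacet
  facet normal -0.6233 0.7820 0.0000
    outer loop
      vertex 10.11 25.67 0.00
      vertex 1.29 18.64 18.00
      vertex 10.11 25.67 18.00
    endloop
  endfacet
  facet normal -1.0000 0.0000 0.0000
    outer loop
      vertex 1.29 18.64 0.00
      vertex 1.29 7.36 0.00
      vertex 1.29 7.36 18.00
    endloop
  endfacet
  facet normal -1.0000 0.0000 0.0000
    outer loop
      vertex 1.29 18.64 0.00
      vertex 1.29 7.36 18.00
      vertex 1.29 18.64 18.00
    endloop
  endfacet
  facet normal -0.6233 -0.7820 0.0000
    outer loop
      vertex 1.29 7.36 0.00
      vertex 10.11 0.33 0.00
      vertex 10.11 0.33 18.00
    endloop
  endfacet
  facet normal -0.6233 -0.7820 0.0000
    outer loop
      vertex 1.29 7.36 0.00
      vertex 10.11 0.33 18.00
      vertex 1.29 7.36 18.00
    endloop
  endfacet
  facet normal 0.2225 -0.9749 0.0000
    outer loop
      vertex 10.11 0.33 0.00
      vertex 21.11 2.84 0.00
      vertex 21.11 2.84 18.00
    endloop
  endfacet
  facet normal 0.2225 -0.9749 0.0000
    outer loop
      vertex 10.11 0.33 0.00
      vertex 21.11 2.84 18.00
      vertex 10.11 0.33 18.00
    endloop
  endfacet
  facet normal 0.9011 -0.4337 0.0000
    outer loop
      vertex 21.11 2.84 0.00
      vertex 26.00 13.00 0.00
      vertex 26.00 13.00 18.00
    endloop
  endfacet
  facet normal 0.9011 -0.4337 0.0000
    outer loop
      vertex 21.11 2.84 0.00
      vertex 26.00 13.00 18.00
      vertex 21.11 2.84 18.00
    endloop
  endfacet
endsolid part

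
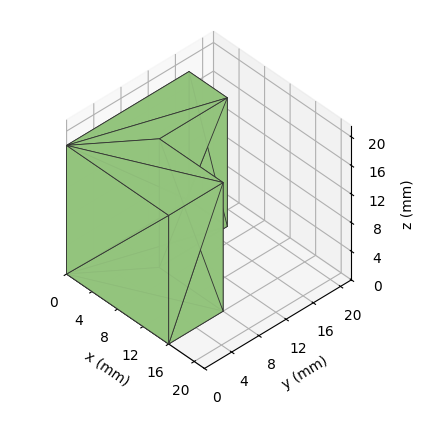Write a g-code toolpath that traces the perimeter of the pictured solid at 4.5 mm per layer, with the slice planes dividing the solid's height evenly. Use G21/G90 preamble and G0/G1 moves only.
Reading the render: the shape is an L-shaped prism: outer 16 × 18 mm, arm thicknesses ≈ 8 mm (horizontal) and 6 mm (vertical), extruded 18 mm in z (dimensions read to the nearest mm from the axis ticks). For the g-code, the solid's height is divided into equal slices at the stated Δz and each level perimeter traced with G1 moves after a G0 lift.

; perimeter-only toolpath
G21 ; units = mm
G90 ; absolute positioning
G28 ; home
; layer 1
G0 Z4.5
G0 X0.0 Y0.0
G1 X16.0 Y0.0
G1 X16.0 Y8.0
G1 X6.0 Y8.0
G1 X6.0 Y18.0
G1 X0.0 Y18.0
G1 X0.0 Y0.0
; layer 2
G0 Z9.0
G0 X0.0 Y0.0
G1 X16.0 Y0.0
G1 X16.0 Y8.0
G1 X6.0 Y8.0
G1 X6.0 Y18.0
G1 X0.0 Y18.0
G1 X0.0 Y0.0
; layer 3
G0 Z13.5
G0 X0.0 Y0.0
G1 X16.0 Y0.0
G1 X16.0 Y8.0
G1 X6.0 Y8.0
G1 X6.0 Y18.0
G1 X0.0 Y18.0
G1 X0.0 Y0.0
; layer 4
G0 Z18.0
G0 X0.0 Y0.0
G1 X16.0 Y0.0
G1 X16.0 Y8.0
G1 X6.0 Y8.0
G1 X6.0 Y18.0
G1 X0.0 Y18.0
G1 X0.0 Y0.0
M2 ; end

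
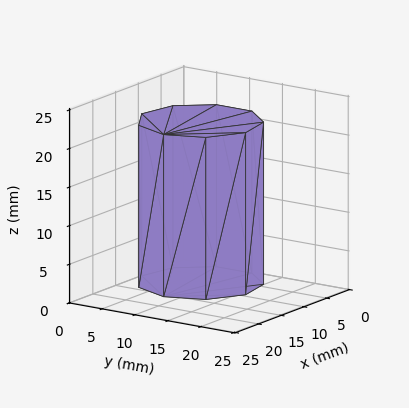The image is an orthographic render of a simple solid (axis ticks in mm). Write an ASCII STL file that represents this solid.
Reading the render: the shape is a regular 9-sided prism (a cylinder approximated with 9 flat sides), circumscribed radius ≈ 8 mm, height ≈ 21 mm (dimensions read to the nearest mm from the axis ticks). For the STL, each face is triangulated and given an outward normal.

solid part
  facet normal 0.0000 0.0000 -1.0000
    outer loop
      vertex 9.4 15.9 0.0
      vertex 14.1 13.1 0.0
      vertex 16.0 8.0 0.0
    endloop
  endfacet
  facet normal 0.0000 0.0000 -1.0000
    outer loop
      vertex 4.0 14.9 0.0
      vertex 9.4 15.9 0.0
      vertex 16.0 8.0 0.0
    endloop
  endfacet
  facet normal 0.0000 0.0000 -1.0000
    outer loop
      vertex 0.5 10.7 0.0
      vertex 4.0 14.9 0.0
      vertex 16.0 8.0 0.0
    endloop
  endfacet
  facet normal 0.0000 0.0000 -1.0000
    outer loop
      vertex 0.5 5.3 0.0
      vertex 0.5 10.7 0.0
      vertex 16.0 8.0 0.0
    endloop
  endfacet
  facet normal 0.0000 0.0000 -1.0000
    outer loop
      vertex 4.0 1.1 0.0
      vertex 0.5 5.3 0.0
      vertex 16.0 8.0 0.0
    endloop
  endfacet
  facet normal 0.0000 0.0000 -1.0000
    outer loop
      vertex 9.4 0.1 0.0
      vertex 4.0 1.1 0.0
      vertex 16.0 8.0 0.0
    endloop
  endfacet
  facet normal 0.0000 0.0000 -1.0000
    outer loop
      vertex 14.1 2.9 0.0
      vertex 9.4 0.1 0.0
      vertex 16.0 8.0 0.0
    endloop
  endfacet
  facet normal 0.0000 0.0000 1.0000
    outer loop
      vertex 16.0 8.0 21.0
      vertex 14.1 13.1 21.0
      vertex 9.4 15.9 21.0
    endloop
  endfacet
  facet normal 0.0000 0.0000 1.0000
    outer loop
      vertex 16.0 8.0 21.0
      vertex 9.4 15.9 21.0
      vertex 4.0 14.9 21.0
    endloop
  endfacet
  facet normal 0.0000 0.0000 1.0000
    outer loop
      vertex 16.0 8.0 21.0
      vertex 4.0 14.9 21.0
      vertex 0.5 10.7 21.0
    endloop
  endfacet
  facet normal 0.0000 0.0000 1.0000
    outer loop
      vertex 16.0 8.0 21.0
      vertex 0.5 10.7 21.0
      vertex 0.5 5.3 21.0
    endloop
  endfacet
  facet normal 0.0000 0.0000 1.0000
    outer loop
      vertex 16.0 8.0 21.0
      vertex 0.5 5.3 21.0
      vertex 4.0 1.1 21.0
    endloop
  endfacet
  facet normal 0.0000 0.0000 1.0000
    outer loop
      vertex 16.0 8.0 21.0
      vertex 4.0 1.1 21.0
      vertex 9.4 0.1 21.0
    endloop
  endfacet
  facet normal 0.0000 0.0000 1.0000
    outer loop
      vertex 16.0 8.0 21.0
      vertex 9.4 0.1 21.0
      vertex 14.1 2.9 21.0
    endloop
  endfacet
  facet normal 0.9371 0.3491 0.0000
    outer loop
      vertex 16.0 8.0 0.0
      vertex 14.1 13.1 0.0
      vertex 14.1 13.1 21.0
    endloop
  endfacet
  facet normal 0.9371 0.3491 0.0000
    outer loop
      vertex 16.0 8.0 0.0
      vertex 14.1 13.1 21.0
      vertex 16.0 8.0 21.0
    endloop
  endfacet
  facet normal 0.5118 0.8591 0.0000
    outer loop
      vertex 14.1 13.1 0.0
      vertex 9.4 15.9 0.0
      vertex 9.4 15.9 21.0
    endloop
  endfacet
  facet normal 0.5118 0.8591 0.0000
    outer loop
      vertex 14.1 13.1 0.0
      vertex 9.4 15.9 21.0
      vertex 14.1 13.1 21.0
    endloop
  endfacet
  facet normal -0.1821 0.9833 0.0000
    outer loop
      vertex 9.4 15.9 0.0
      vertex 4.0 14.9 0.0
      vertex 4.0 14.9 21.0
    endloop
  endfacet
  facet normal -0.1821 0.9833 0.0000
    outer loop
      vertex 9.4 15.9 0.0
      vertex 4.0 14.9 21.0
      vertex 9.4 15.9 21.0
    endloop
  endfacet
  facet normal -0.7682 0.6402 0.0000
    outer loop
      vertex 4.0 14.9 0.0
      vertex 0.5 10.7 0.0
      vertex 0.5 10.7 21.0
    endloop
  endfacet
  facet normal -0.7682 0.6402 0.0000
    outer loop
      vertex 4.0 14.9 0.0
      vertex 0.5 10.7 21.0
      vertex 4.0 14.9 21.0
    endloop
  endfacet
  facet normal -1.0000 0.0000 0.0000
    outer loop
      vertex 0.5 10.7 0.0
      vertex 0.5 5.3 0.0
      vertex 0.5 5.3 21.0
    endloop
  endfacet
  facet normal -1.0000 0.0000 0.0000
    outer loop
      vertex 0.5 10.7 0.0
      vertex 0.5 5.3 21.0
      vertex 0.5 10.7 21.0
    endloop
  endfacet
  facet normal -0.7682 -0.6402 0.0000
    outer loop
      vertex 0.5 5.3 0.0
      vertex 4.0 1.1 0.0
      vertex 4.0 1.1 21.0
    endloop
  endfacet
  facet normal -0.7682 -0.6402 0.0000
    outer loop
      vertex 0.5 5.3 0.0
      vertex 4.0 1.1 21.0
      vertex 0.5 5.3 21.0
    endloop
  endfacet
  facet normal -0.1821 -0.9833 0.0000
    outer loop
      vertex 4.0 1.1 0.0
      vertex 9.4 0.1 0.0
      vertex 9.4 0.1 21.0
    endloop
  endfacet
  facet normal -0.1821 -0.9833 0.0000
    outer loop
      vertex 4.0 1.1 0.0
      vertex 9.4 0.1 21.0
      vertex 4.0 1.1 21.0
    endloop
  endfacet
  facet normal 0.5118 -0.8591 0.0000
    outer loop
      vertex 9.4 0.1 0.0
      vertex 14.1 2.9 0.0
      vertex 14.1 2.9 21.0
    endloop
  endfacet
  facet normal 0.5118 -0.8591 0.0000
    outer loop
      vertex 9.4 0.1 0.0
      vertex 14.1 2.9 21.0
      vertex 9.4 0.1 21.0
    endloop
  endfacet
  facet normal 0.9371 -0.3491 0.0000
    outer loop
      vertex 14.1 2.9 0.0
      vertex 16.0 8.0 0.0
      vertex 16.0 8.0 21.0
    endloop
  endfacet
  facet normal 0.9371 -0.3491 0.0000
    outer loop
      vertex 14.1 2.9 0.0
      vertex 16.0 8.0 21.0
      vertex 14.1 2.9 21.0
    endloop
  endfacet
endsolid part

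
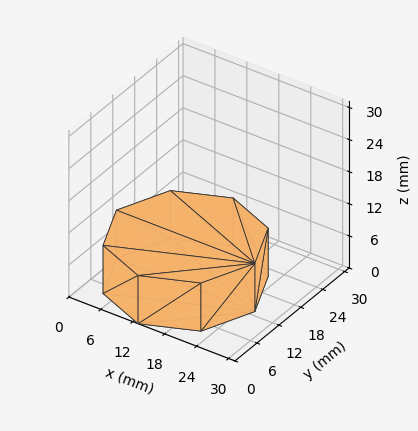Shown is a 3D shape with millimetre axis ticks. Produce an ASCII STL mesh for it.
Reading the render: the shape is a regular 8-sided prism (a cylinder approximated with 8 flat sides), circumscribed radius ≈ 13 mm, height ≈ 9 mm (dimensions read to the nearest mm from the axis ticks). For the STL, each face is triangulated and given an outward normal.

solid part
  facet normal 0.0000 0.0000 -1.0000
    outer loop
      vertex 13.00 26.00 0.00
      vertex 22.19 22.19 0.00
      vertex 26.00 13.00 0.00
    endloop
  endfacet
  facet normal 0.0000 0.0000 -1.0000
    outer loop
      vertex 3.81 22.19 0.00
      vertex 13.00 26.00 0.00
      vertex 26.00 13.00 0.00
    endloop
  endfacet
  facet normal 0.0000 0.0000 -1.0000
    outer loop
      vertex 0.00 13.00 0.00
      vertex 3.81 22.19 0.00
      vertex 26.00 13.00 0.00
    endloop
  endfacet
  facet normal 0.0000 0.0000 -1.0000
    outer loop
      vertex 3.81 3.81 0.00
      vertex 0.00 13.00 0.00
      vertex 26.00 13.00 0.00
    endloop
  endfacet
  facet normal 0.0000 0.0000 -1.0000
    outer loop
      vertex 13.00 0.00 0.00
      vertex 3.81 3.81 0.00
      vertex 26.00 13.00 0.00
    endloop
  endfacet
  facet normal 0.0000 0.0000 -1.0000
    outer loop
      vertex 22.19 3.81 0.00
      vertex 13.00 0.00 0.00
      vertex 26.00 13.00 0.00
    endloop
  endfacet
  facet normal 0.0000 0.0000 1.0000
    outer loop
      vertex 26.00 13.00 9.00
      vertex 22.19 22.19 9.00
      vertex 13.00 26.00 9.00
    endloop
  endfacet
  facet normal 0.0000 0.0000 1.0000
    outer loop
      vertex 26.00 13.00 9.00
      vertex 13.00 26.00 9.00
      vertex 3.81 22.19 9.00
    endloop
  endfacet
  facet normal 0.0000 0.0000 1.0000
    outer loop
      vertex 26.00 13.00 9.00
      vertex 3.81 22.19 9.00
      vertex 0.00 13.00 9.00
    endloop
  endfacet
  facet normal 0.0000 0.0000 1.0000
    outer loop
      vertex 26.00 13.00 9.00
      vertex 0.00 13.00 9.00
      vertex 3.81 3.81 9.00
    endloop
  endfacet
  facet normal 0.0000 0.0000 1.0000
    outer loop
      vertex 26.00 13.00 9.00
      vertex 3.81 3.81 9.00
      vertex 13.00 0.00 9.00
    endloop
  endfacet
  facet normal 0.0000 0.0000 1.0000
    outer loop
      vertex 26.00 13.00 9.00
      vertex 13.00 0.00 9.00
      vertex 22.19 3.81 9.00
    endloop
  endfacet
  facet normal 0.9238 0.3830 0.0000
    outer loop
      vertex 26.00 13.00 0.00
      vertex 22.19 22.19 0.00
      vertex 22.19 22.19 9.00
    endloop
  endfacet
  facet normal 0.9238 0.3830 0.0000
    outer loop
      vertex 26.00 13.00 0.00
      vertex 22.19 22.19 9.00
      vertex 26.00 13.00 9.00
    endloop
  endfacet
  facet normal 0.3830 0.9238 0.0000
    outer loop
      vertex 22.19 22.19 0.00
      vertex 13.00 26.00 0.00
      vertex 13.00 26.00 9.00
    endloop
  endfacet
  facet normal 0.3830 0.9238 0.0000
    outer loop
      vertex 22.19 22.19 0.00
      vertex 13.00 26.00 9.00
      vertex 22.19 22.19 9.00
    endloop
  endfacet
  facet normal -0.3830 0.9238 0.0000
    outer loop
      vertex 13.00 26.00 0.00
      vertex 3.81 22.19 0.00
      vertex 3.81 22.19 9.00
    endloop
  endfacet
  facet normal -0.3830 0.9238 0.0000
    outer loop
      vertex 13.00 26.00 0.00
      vertex 3.81 22.19 9.00
      vertex 13.00 26.00 9.00
    endloop
  endfacet
  facet normal -0.9238 0.3830 0.0000
    outer loop
      vertex 3.81 22.19 0.00
      vertex 0.00 13.00 0.00
      vertex 0.00 13.00 9.00
    endloop
  endfacet
  facet normal -0.9238 0.3830 0.0000
    outer loop
      vertex 3.81 22.19 0.00
      vertex 0.00 13.00 9.00
      vertex 3.81 22.19 9.00
    endloop
  endfacet
  facet normal -0.9238 -0.3830 0.0000
    outer loop
      vertex 0.00 13.00 0.00
      vertex 3.81 3.81 0.00
      vertex 3.81 3.81 9.00
    endloop
  endfacet
  facet normal -0.9238 -0.3830 0.0000
    outer loop
      vertex 0.00 13.00 0.00
      vertex 3.81 3.81 9.00
      vertex 0.00 13.00 9.00
    endloop
  endfacet
  facet normal -0.3830 -0.9238 0.0000
    outer loop
      vertex 3.81 3.81 0.00
      vertex 13.00 0.00 0.00
      vertex 13.00 0.00 9.00
    endloop
  endfacet
  facet normal -0.3830 -0.9238 0.0000
    outer loop
      vertex 3.81 3.81 0.00
      vertex 13.00 0.00 9.00
      vertex 3.81 3.81 9.00
    endloop
  endfacet
  facet normal 0.3830 -0.9238 0.0000
    outer loop
      vertex 13.00 0.00 0.00
      vertex 22.19 3.81 0.00
      vertex 22.19 3.81 9.00
    endloop
  endfacet
  facet normal 0.3830 -0.9238 0.0000
    outer loop
      vertex 13.00 0.00 0.00
      vertex 22.19 3.81 9.00
      vertex 13.00 0.00 9.00
    endloop
  endfacet
  facet normal 0.9238 -0.3830 0.0000
    outer loop
      vertex 22.19 3.81 0.00
      vertex 26.00 13.00 0.00
      vertex 26.00 13.00 9.00
    endloop
  endfacet
  facet normal 0.9238 -0.3830 0.0000
    outer loop
      vertex 22.19 3.81 0.00
      vertex 26.00 13.00 9.00
      vertex 22.19 3.81 9.00
    endloop
  endfacet
endsolid part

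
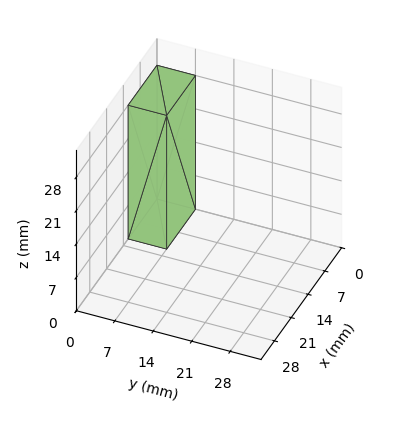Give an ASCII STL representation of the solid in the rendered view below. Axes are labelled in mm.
Reading the render: the shape is a rectangular box, roughly 12 × 7 mm footprint and 28 mm tall (dimensions read to the nearest mm from the axis ticks). For the STL, each face is triangulated and given an outward normal.

solid part
  facet normal 0.0000 0.0000 -1.0000
    outer loop
      vertex 12.00 7.00 0.00
      vertex 12.00 0.00 0.00
      vertex 0.00 0.00 0.00
    endloop
  endfacet
  facet normal 0.0000 0.0000 -1.0000
    outer loop
      vertex 0.00 7.00 0.00
      vertex 12.00 7.00 0.00
      vertex 0.00 0.00 0.00
    endloop
  endfacet
  facet normal 0.0000 0.0000 1.0000
    outer loop
      vertex 0.00 0.00 28.00
      vertex 12.00 0.00 28.00
      vertex 12.00 7.00 28.00
    endloop
  endfacet
  facet normal 0.0000 0.0000 1.0000
    outer loop
      vertex 0.00 0.00 28.00
      vertex 12.00 7.00 28.00
      vertex 0.00 7.00 28.00
    endloop
  endfacet
  facet normal 0.0000 -1.0000 0.0000
    outer loop
      vertex 0.00 0.00 0.00
      vertex 12.00 0.00 0.00
      vertex 12.00 0.00 28.00
    endloop
  endfacet
  facet normal 0.0000 -1.0000 0.0000
    outer loop
      vertex 0.00 0.00 0.00
      vertex 12.00 0.00 28.00
      vertex 0.00 0.00 28.00
    endloop
  endfacet
  facet normal 0.0000 1.0000 0.0000
    outer loop
      vertex 12.00 7.00 28.00
      vertex 12.00 7.00 0.00
      vertex 0.00 7.00 0.00
    endloop
  endfacet
  facet normal 0.0000 1.0000 0.0000
    outer loop
      vertex 0.00 7.00 28.00
      vertex 12.00 7.00 28.00
      vertex 0.00 7.00 0.00
    endloop
  endfacet
  facet normal -1.0000 0.0000 0.0000
    outer loop
      vertex 0.00 7.00 28.00
      vertex 0.00 7.00 0.00
      vertex 0.00 0.00 0.00
    endloop
  endfacet
  facet normal -1.0000 0.0000 0.0000
    outer loop
      vertex 0.00 0.00 28.00
      vertex 0.00 7.00 28.00
      vertex 0.00 0.00 0.00
    endloop
  endfacet
  facet normal 1.0000 0.0000 0.0000
    outer loop
      vertex 12.00 0.00 0.00
      vertex 12.00 7.00 0.00
      vertex 12.00 7.00 28.00
    endloop
  endfacet
  facet normal 1.0000 0.0000 0.0000
    outer loop
      vertex 12.00 0.00 0.00
      vertex 12.00 7.00 28.00
      vertex 12.00 0.00 28.00
    endloop
  endfacet
endsolid part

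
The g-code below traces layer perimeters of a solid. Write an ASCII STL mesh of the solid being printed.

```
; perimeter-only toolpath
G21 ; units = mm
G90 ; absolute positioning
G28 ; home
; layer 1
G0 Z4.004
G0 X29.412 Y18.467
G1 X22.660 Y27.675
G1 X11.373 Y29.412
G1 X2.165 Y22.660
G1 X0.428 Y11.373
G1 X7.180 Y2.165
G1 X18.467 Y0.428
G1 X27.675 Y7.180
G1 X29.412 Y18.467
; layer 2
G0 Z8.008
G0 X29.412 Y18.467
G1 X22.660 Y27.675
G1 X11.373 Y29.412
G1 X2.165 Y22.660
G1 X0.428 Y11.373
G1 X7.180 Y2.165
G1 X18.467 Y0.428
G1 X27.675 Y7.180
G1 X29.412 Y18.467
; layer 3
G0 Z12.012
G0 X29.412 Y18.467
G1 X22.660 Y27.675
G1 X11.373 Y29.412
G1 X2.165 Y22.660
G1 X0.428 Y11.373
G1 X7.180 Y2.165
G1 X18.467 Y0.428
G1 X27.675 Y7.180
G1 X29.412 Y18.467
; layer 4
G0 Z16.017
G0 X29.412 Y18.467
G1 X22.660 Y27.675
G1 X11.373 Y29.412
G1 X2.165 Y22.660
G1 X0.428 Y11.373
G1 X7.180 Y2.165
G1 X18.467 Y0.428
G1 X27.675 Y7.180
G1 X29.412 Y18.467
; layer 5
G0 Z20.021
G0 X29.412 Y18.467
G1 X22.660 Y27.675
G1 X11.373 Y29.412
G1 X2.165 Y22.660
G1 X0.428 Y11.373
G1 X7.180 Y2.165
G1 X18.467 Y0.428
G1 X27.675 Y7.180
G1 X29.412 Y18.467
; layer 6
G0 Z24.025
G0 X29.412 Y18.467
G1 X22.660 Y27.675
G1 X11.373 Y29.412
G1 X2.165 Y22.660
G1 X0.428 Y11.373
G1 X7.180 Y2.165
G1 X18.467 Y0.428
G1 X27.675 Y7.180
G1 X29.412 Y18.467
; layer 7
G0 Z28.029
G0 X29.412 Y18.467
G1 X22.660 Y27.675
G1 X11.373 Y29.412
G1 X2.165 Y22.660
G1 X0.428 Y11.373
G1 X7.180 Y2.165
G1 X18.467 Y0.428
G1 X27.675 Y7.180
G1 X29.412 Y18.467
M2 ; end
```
solid part
  facet normal 0.0000 0.0000 -1.0000
    outer loop
      vertex 11.373 29.412 0.000
      vertex 22.660 27.675 0.000
      vertex 29.412 18.467 0.000
    endloop
  endfacet
  facet normal 0.0000 0.0000 -1.0000
    outer loop
      vertex 2.165 22.660 0.000
      vertex 11.373 29.412 0.000
      vertex 29.412 18.467 0.000
    endloop
  endfacet
  facet normal 0.0000 0.0000 -1.0000
    outer loop
      vertex 0.428 11.373 0.000
      vertex 2.165 22.660 0.000
      vertex 29.412 18.467 0.000
    endloop
  endfacet
  facet normal 0.0000 0.0000 -1.0000
    outer loop
      vertex 7.180 2.165 0.000
      vertex 0.428 11.373 0.000
      vertex 29.412 18.467 0.000
    endloop
  endfacet
  facet normal 0.0000 0.0000 -1.0000
    outer loop
      vertex 18.467 0.428 0.000
      vertex 7.180 2.165 0.000
      vertex 29.412 18.467 0.000
    endloop
  endfacet
  facet normal 0.0000 0.0000 -1.0000
    outer loop
      vertex 27.675 7.180 0.000
      vertex 18.467 0.428 0.000
      vertex 29.412 18.467 0.000
    endloop
  endfacet
  facet normal 0.0000 0.0000 1.0000
    outer loop
      vertex 29.412 18.467 28.029
      vertex 22.660 27.675 28.029
      vertex 11.373 29.412 28.029
    endloop
  endfacet
  facet normal 0.0000 0.0000 1.0000
    outer loop
      vertex 29.412 18.467 28.029
      vertex 11.373 29.412 28.029
      vertex 2.165 22.660 28.029
    endloop
  endfacet
  facet normal 0.0000 0.0000 1.0000
    outer loop
      vertex 29.412 18.467 28.029
      vertex 2.165 22.660 28.029
      vertex 0.428 11.373 28.029
    endloop
  endfacet
  facet normal 0.0000 0.0000 1.0000
    outer loop
      vertex 29.412 18.467 28.029
      vertex 0.428 11.373 28.029
      vertex 7.180 2.165 28.029
    endloop
  endfacet
  facet normal 0.0000 0.0000 1.0000
    outer loop
      vertex 29.412 18.467 28.029
      vertex 7.180 2.165 28.029
      vertex 18.467 0.428 28.029
    endloop
  endfacet
  facet normal 0.0000 0.0000 1.0000
    outer loop
      vertex 29.412 18.467 28.029
      vertex 18.467 0.428 28.029
      vertex 27.675 7.180 28.029
    endloop
  endfacet
  facet normal 0.8064 0.5913 0.0000
    outer loop
      vertex 29.412 18.467 0.000
      vertex 22.660 27.675 0.000
      vertex 22.660 27.675 28.029
    endloop
  endfacet
  facet normal 0.8064 0.5913 0.0000
    outer loop
      vertex 29.412 18.467 0.000
      vertex 22.660 27.675 28.029
      vertex 29.412 18.467 28.029
    endloop
  endfacet
  facet normal 0.1521 0.9884 0.0000
    outer loop
      vertex 22.660 27.675 0.000
      vertex 11.373 29.412 0.000
      vertex 11.373 29.412 28.029
    endloop
  endfacet
  facet normal 0.1521 0.9884 0.0000
    outer loop
      vertex 22.660 27.675 0.000
      vertex 11.373 29.412 28.029
      vertex 22.660 27.675 28.029
    endloop
  endfacet
  facet normal -0.5913 0.8064 0.0000
    outer loop
      vertex 11.373 29.412 0.000
      vertex 2.165 22.660 0.000
      vertex 2.165 22.660 28.029
    endloop
  endfacet
  facet normal -0.5913 0.8064 0.0000
    outer loop
      vertex 11.373 29.412 0.000
      vertex 2.165 22.660 28.029
      vertex 11.373 29.412 28.029
    endloop
  endfacet
  facet normal -0.9884 0.1521 0.0000
    outer loop
      vertex 2.165 22.660 0.000
      vertex 0.428 11.373 0.000
      vertex 0.428 11.373 28.029
    endloop
  endfacet
  facet normal -0.9884 0.1521 0.0000
    outer loop
      vertex 2.165 22.660 0.000
      vertex 0.428 11.373 28.029
      vertex 2.165 22.660 28.029
    endloop
  endfacet
  facet normal -0.8064 -0.5913 0.0000
    outer loop
      vertex 0.428 11.373 0.000
      vertex 7.180 2.165 0.000
      vertex 7.180 2.165 28.029
    endloop
  endfacet
  facet normal -0.8064 -0.5913 0.0000
    outer loop
      vertex 0.428 11.373 0.000
      vertex 7.180 2.165 28.029
      vertex 0.428 11.373 28.029
    endloop
  endfacet
  facet normal -0.1521 -0.9884 0.0000
    outer loop
      vertex 7.180 2.165 0.000
      vertex 18.467 0.428 0.000
      vertex 18.467 0.428 28.029
    endloop
  endfacet
  facet normal -0.1521 -0.9884 0.0000
    outer loop
      vertex 7.180 2.165 0.000
      vertex 18.467 0.428 28.029
      vertex 7.180 2.165 28.029
    endloop
  endfacet
  facet normal 0.5913 -0.8064 0.0000
    outer loop
      vertex 18.467 0.428 0.000
      vertex 27.675 7.180 0.000
      vertex 27.675 7.180 28.029
    endloop
  endfacet
  facet normal 0.5913 -0.8064 0.0000
    outer loop
      vertex 18.467 0.428 0.000
      vertex 27.675 7.180 28.029
      vertex 18.467 0.428 28.029
    endloop
  endfacet
  facet normal 0.9884 -0.1521 0.0000
    outer loop
      vertex 27.675 7.180 0.000
      vertex 29.412 18.467 0.000
      vertex 29.412 18.467 28.029
    endloop
  endfacet
  facet normal 0.9884 -0.1521 0.0000
    outer loop
      vertex 27.675 7.180 0.000
      vertex 29.412 18.467 28.029
      vertex 27.675 7.180 28.029
    endloop
  endfacet
endsolid part

The G0 Z moves step by Δz≈4.004 mm. Every layer's G1 loop is the same polygon, so the solid is a straight extrusion of it from z=0 to z≈28. Closing with flat bottom and top caps and triangulating gives 28 facets — a regular 8-sided prism (a cylinder approximated with 8 flat sides), circumscribed radius ≈ 14.9 mm, height ≈ 28 mm.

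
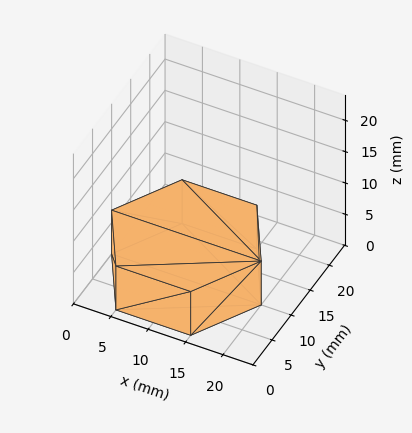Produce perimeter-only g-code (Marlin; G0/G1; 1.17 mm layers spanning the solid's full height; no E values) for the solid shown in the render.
Reading the render: the shape is a regular 6-sided prism (a cylinder approximated with 6 flat sides), circumscribed radius ≈ 10 mm, height ≈ 7 mm (dimensions read to the nearest mm from the axis ticks). For the g-code, the solid's height is divided into equal slices at the stated Δz and each level perimeter traced with G1 moves after a G0 lift.

; perimeter-only toolpath
G21 ; units = mm
G90 ; absolute positioning
G28 ; home
; layer 1
G0 Z1.17
G0 X20.00 Y10.00
G1 X15.00 Y18.66
G1 X5.00 Y18.66
G1 X0.00 Y10.00
G1 X5.00 Y1.34
G1 X15.00 Y1.34
G1 X20.00 Y10.00
; layer 2
G0 Z2.33
G0 X20.00 Y10.00
G1 X15.00 Y18.66
G1 X5.00 Y18.66
G1 X0.00 Y10.00
G1 X5.00 Y1.34
G1 X15.00 Y1.34
G1 X20.00 Y10.00
; layer 3
G0 Z3.50
G0 X20.00 Y10.00
G1 X15.00 Y18.66
G1 X5.00 Y18.66
G1 X0.00 Y10.00
G1 X5.00 Y1.34
G1 X15.00 Y1.34
G1 X20.00 Y10.00
; layer 4
G0 Z4.67
G0 X20.00 Y10.00
G1 X15.00 Y18.66
G1 X5.00 Y18.66
G1 X0.00 Y10.00
G1 X5.00 Y1.34
G1 X15.00 Y1.34
G1 X20.00 Y10.00
; layer 5
G0 Z5.83
G0 X20.00 Y10.00
G1 X15.00 Y18.66
G1 X5.00 Y18.66
G1 X0.00 Y10.00
G1 X5.00 Y1.34
G1 X15.00 Y1.34
G1 X20.00 Y10.00
; layer 6
G0 Z7.00
G0 X20.00 Y10.00
G1 X15.00 Y18.66
G1 X5.00 Y18.66
G1 X0.00 Y10.00
G1 X5.00 Y1.34
G1 X15.00 Y1.34
G1 X20.00 Y10.00
M2 ; end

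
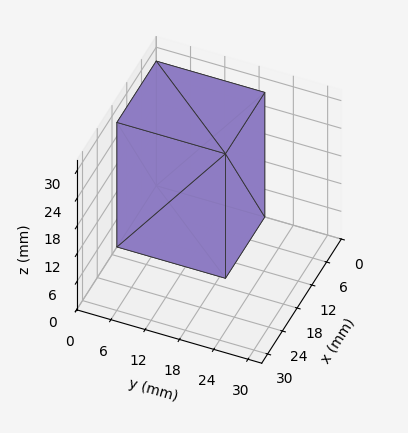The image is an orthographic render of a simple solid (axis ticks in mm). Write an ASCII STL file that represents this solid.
Reading the render: the shape is a rectangular box, roughly 16 × 19 mm footprint and 27 mm tall (dimensions read to the nearest mm from the axis ticks). For the STL, each face is triangulated and given an outward normal.

solid part
  facet normal 0.0000 0.0000 -1.0000
    outer loop
      vertex 16.000 19.000 0.000
      vertex 16.000 0.000 0.000
      vertex 0.000 0.000 0.000
    endloop
  endfacet
  facet normal 0.0000 0.0000 -1.0000
    outer loop
      vertex 0.000 19.000 0.000
      vertex 16.000 19.000 0.000
      vertex 0.000 0.000 0.000
    endloop
  endfacet
  facet normal 0.0000 0.0000 1.0000
    outer loop
      vertex 0.000 0.000 27.000
      vertex 16.000 0.000 27.000
      vertex 16.000 19.000 27.000
    endloop
  endfacet
  facet normal 0.0000 0.0000 1.0000
    outer loop
      vertex 0.000 0.000 27.000
      vertex 16.000 19.000 27.000
      vertex 0.000 19.000 27.000
    endloop
  endfacet
  facet normal 0.0000 -1.0000 0.0000
    outer loop
      vertex 0.000 0.000 0.000
      vertex 16.000 0.000 0.000
      vertex 16.000 0.000 27.000
    endloop
  endfacet
  facet normal 0.0000 -1.0000 0.0000
    outer loop
      vertex 0.000 0.000 0.000
      vertex 16.000 0.000 27.000
      vertex 0.000 0.000 27.000
    endloop
  endfacet
  facet normal 0.0000 1.0000 0.0000
    outer loop
      vertex 16.000 19.000 27.000
      vertex 16.000 19.000 0.000
      vertex 0.000 19.000 0.000
    endloop
  endfacet
  facet normal 0.0000 1.0000 0.0000
    outer loop
      vertex 0.000 19.000 27.000
      vertex 16.000 19.000 27.000
      vertex 0.000 19.000 0.000
    endloop
  endfacet
  facet normal -1.0000 0.0000 0.0000
    outer loop
      vertex 0.000 19.000 27.000
      vertex 0.000 19.000 0.000
      vertex 0.000 0.000 0.000
    endloop
  endfacet
  facet normal -1.0000 0.0000 0.0000
    outer loop
      vertex 0.000 0.000 27.000
      vertex 0.000 19.000 27.000
      vertex 0.000 0.000 0.000
    endloop
  endfacet
  facet normal 1.0000 0.0000 0.0000
    outer loop
      vertex 16.000 0.000 0.000
      vertex 16.000 19.000 0.000
      vertex 16.000 19.000 27.000
    endloop
  endfacet
  facet normal 1.0000 0.0000 0.0000
    outer loop
      vertex 16.000 0.000 0.000
      vertex 16.000 19.000 27.000
      vertex 16.000 0.000 27.000
    endloop
  endfacet
endsolid part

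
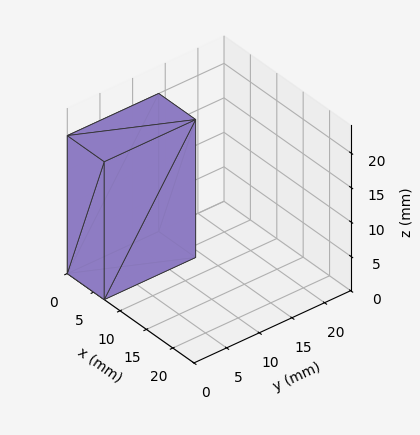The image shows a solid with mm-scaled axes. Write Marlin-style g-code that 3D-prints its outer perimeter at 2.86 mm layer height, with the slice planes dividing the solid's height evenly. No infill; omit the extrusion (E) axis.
Reading the render: the shape is a rectangular box, roughly 7 × 14 mm footprint and 20 mm tall (dimensions read to the nearest mm from the axis ticks). For the g-code, the solid's height is divided into equal slices at the stated Δz and each level perimeter traced with G1 moves after a G0 lift.

; perimeter-only toolpath
G21 ; units = mm
G90 ; absolute positioning
G28 ; home
; layer 1
G0 Z2.86
G0 X0.00 Y0.00
G1 X7.00 Y0.00
G1 X7.00 Y14.00
G1 X0.00 Y14.00
G1 X0.00 Y0.00
; layer 2
G0 Z5.71
G0 X0.00 Y0.00
G1 X7.00 Y0.00
G1 X7.00 Y14.00
G1 X0.00 Y14.00
G1 X0.00 Y0.00
; layer 3
G0 Z8.57
G0 X0.00 Y0.00
G1 X7.00 Y0.00
G1 X7.00 Y14.00
G1 X0.00 Y14.00
G1 X0.00 Y0.00
; layer 4
G0 Z11.43
G0 X0.00 Y0.00
G1 X7.00 Y0.00
G1 X7.00 Y14.00
G1 X0.00 Y14.00
G1 X0.00 Y0.00
; layer 5
G0 Z14.29
G0 X0.00 Y0.00
G1 X7.00 Y0.00
G1 X7.00 Y14.00
G1 X0.00 Y14.00
G1 X0.00 Y0.00
; layer 6
G0 Z17.14
G0 X0.00 Y0.00
G1 X7.00 Y0.00
G1 X7.00 Y14.00
G1 X0.00 Y14.00
G1 X0.00 Y0.00
; layer 7
G0 Z20.00
G0 X0.00 Y0.00
G1 X7.00 Y0.00
G1 X7.00 Y14.00
G1 X0.00 Y14.00
G1 X0.00 Y0.00
M2 ; end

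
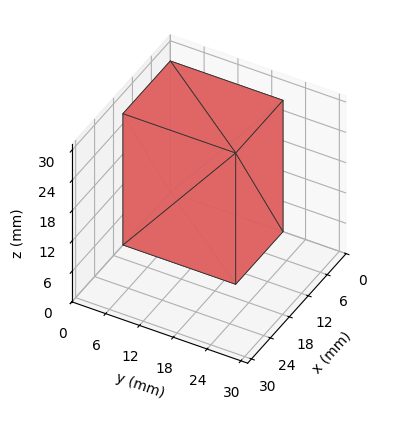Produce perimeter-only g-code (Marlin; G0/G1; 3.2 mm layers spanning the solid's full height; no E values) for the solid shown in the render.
Reading the render: the shape is a rectangular box, roughly 15 × 20 mm footprint and 26 mm tall (dimensions read to the nearest mm from the axis ticks). For the g-code, the solid's height is divided into equal slices at the stated Δz and each level perimeter traced with G1 moves after a G0 lift.

; perimeter-only toolpath
G21 ; units = mm
G90 ; absolute positioning
G28 ; home
; layer 1
G0 Z3.2
G0 X0.0 Y0.0
G1 X15.0 Y0.0
G1 X15.0 Y20.0
G1 X0.0 Y20.0
G1 X0.0 Y0.0
; layer 2
G0 Z6.5
G0 X0.0 Y0.0
G1 X15.0 Y0.0
G1 X15.0 Y20.0
G1 X0.0 Y20.0
G1 X0.0 Y0.0
; layer 3
G0 Z9.8
G0 X0.0 Y0.0
G1 X15.0 Y0.0
G1 X15.0 Y20.0
G1 X0.0 Y20.0
G1 X0.0 Y0.0
; layer 4
G0 Z13.0
G0 X0.0 Y0.0
G1 X15.0 Y0.0
G1 X15.0 Y20.0
G1 X0.0 Y20.0
G1 X0.0 Y0.0
; layer 5
G0 Z16.2
G0 X0.0 Y0.0
G1 X15.0 Y0.0
G1 X15.0 Y20.0
G1 X0.0 Y20.0
G1 X0.0 Y0.0
; layer 6
G0 Z19.5
G0 X0.0 Y0.0
G1 X15.0 Y0.0
G1 X15.0 Y20.0
G1 X0.0 Y20.0
G1 X0.0 Y0.0
; layer 7
G0 Z22.8
G0 X0.0 Y0.0
G1 X15.0 Y0.0
G1 X15.0 Y20.0
G1 X0.0 Y20.0
G1 X0.0 Y0.0
; layer 8
G0 Z26.0
G0 X0.0 Y0.0
G1 X15.0 Y0.0
G1 X15.0 Y20.0
G1 X0.0 Y20.0
G1 X0.0 Y0.0
M2 ; end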